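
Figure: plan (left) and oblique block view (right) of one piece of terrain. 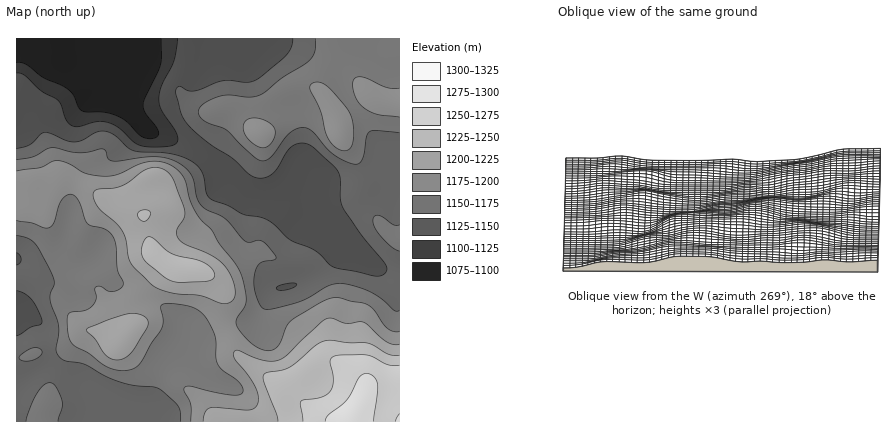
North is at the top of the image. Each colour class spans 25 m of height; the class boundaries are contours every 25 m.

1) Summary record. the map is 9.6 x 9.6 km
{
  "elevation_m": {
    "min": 1080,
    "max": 1315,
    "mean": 1180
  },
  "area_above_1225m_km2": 15.1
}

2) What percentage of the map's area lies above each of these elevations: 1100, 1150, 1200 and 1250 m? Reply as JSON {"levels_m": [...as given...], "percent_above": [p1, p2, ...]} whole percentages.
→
{"levels_m": [1100, 1150, 1200, 1250], "percent_above": [94, 76, 32, 7]}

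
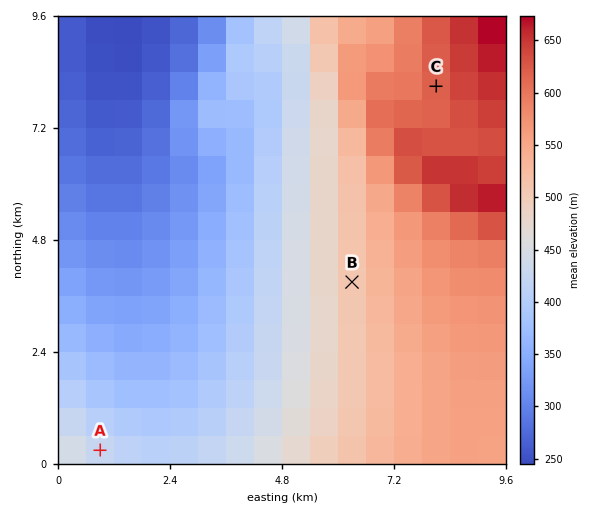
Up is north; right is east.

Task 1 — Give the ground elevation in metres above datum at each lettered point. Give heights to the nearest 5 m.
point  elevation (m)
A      425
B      510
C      620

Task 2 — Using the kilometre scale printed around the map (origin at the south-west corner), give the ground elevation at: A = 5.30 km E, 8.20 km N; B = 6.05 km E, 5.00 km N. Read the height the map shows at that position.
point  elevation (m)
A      445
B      500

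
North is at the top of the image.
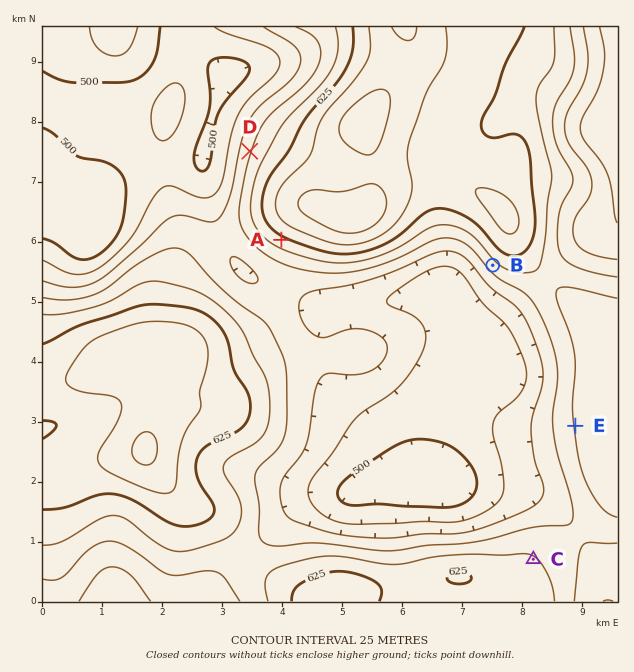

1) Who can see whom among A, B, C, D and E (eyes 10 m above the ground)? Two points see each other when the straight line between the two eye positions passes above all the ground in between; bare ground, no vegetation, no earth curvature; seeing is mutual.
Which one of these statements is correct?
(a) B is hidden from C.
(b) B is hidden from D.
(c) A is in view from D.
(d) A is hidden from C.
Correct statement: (b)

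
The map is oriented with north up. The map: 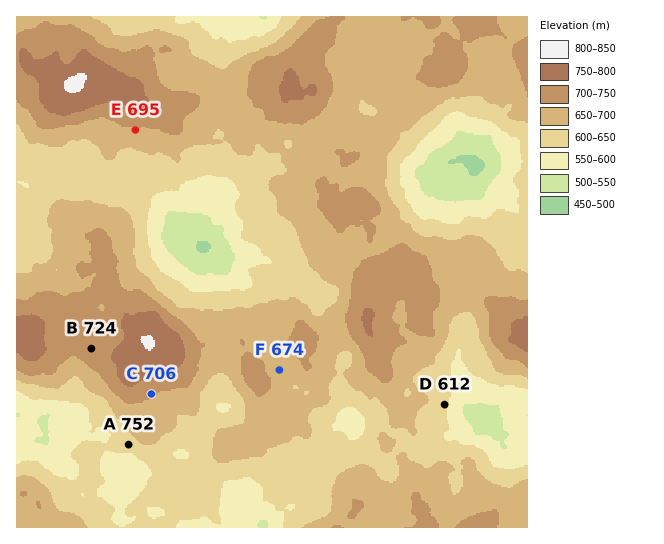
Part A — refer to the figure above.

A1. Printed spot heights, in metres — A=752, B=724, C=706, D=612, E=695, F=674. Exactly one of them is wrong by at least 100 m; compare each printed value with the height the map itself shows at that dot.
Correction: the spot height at A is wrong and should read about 627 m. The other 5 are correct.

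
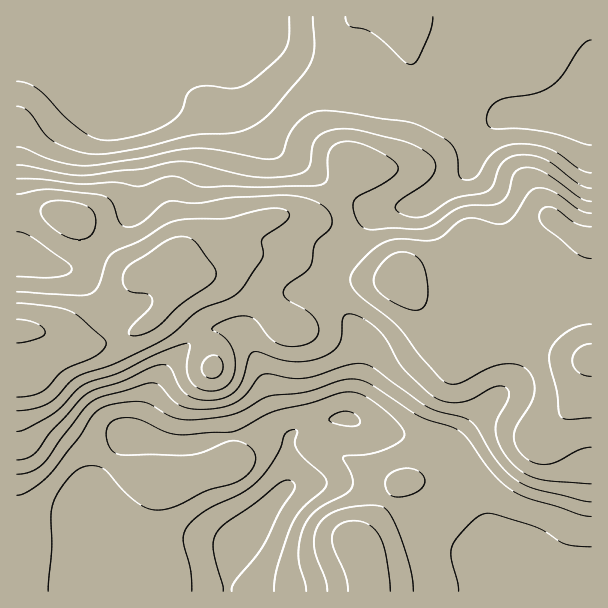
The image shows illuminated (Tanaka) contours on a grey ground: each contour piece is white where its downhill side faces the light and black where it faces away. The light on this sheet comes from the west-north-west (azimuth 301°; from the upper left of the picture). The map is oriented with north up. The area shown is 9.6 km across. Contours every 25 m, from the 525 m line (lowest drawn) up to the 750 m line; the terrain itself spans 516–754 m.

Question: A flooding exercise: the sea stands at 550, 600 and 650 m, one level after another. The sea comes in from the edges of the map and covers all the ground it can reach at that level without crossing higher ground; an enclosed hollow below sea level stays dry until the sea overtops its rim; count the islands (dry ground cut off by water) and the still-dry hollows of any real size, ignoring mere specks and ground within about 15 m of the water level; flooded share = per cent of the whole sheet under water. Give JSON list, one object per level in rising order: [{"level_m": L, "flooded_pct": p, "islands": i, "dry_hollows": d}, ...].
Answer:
[{"level_m": 550, "flooded_pct": 11, "islands": 0, "dry_hollows": 0}, {"level_m": 600, "flooded_pct": 47, "islands": 0, "dry_hollows": 0}, {"level_m": 650, "flooded_pct": 64, "islands": 0, "dry_hollows": 0}]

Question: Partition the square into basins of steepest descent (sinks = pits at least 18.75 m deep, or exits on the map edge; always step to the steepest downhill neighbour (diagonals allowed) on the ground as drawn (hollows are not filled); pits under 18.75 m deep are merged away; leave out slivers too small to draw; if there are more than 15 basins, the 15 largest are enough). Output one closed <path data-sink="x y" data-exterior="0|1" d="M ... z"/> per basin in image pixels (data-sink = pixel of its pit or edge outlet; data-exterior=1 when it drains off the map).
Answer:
<path data-sink="243 537" data-exterior="0" d="M552 218l-15 10-23 21-23 35-13-24-10-26-25 24-21 10-15 4-9 6-9 2-24 0-18-3-54-19-21-5-15 0-47 19-19 0-11-4-5 22-13 22-15 13-37 17-14 2-30 0-28-13-21-1-1 261 575 1 1-350-16-6z"/><path data-sink="102 75" data-exterior="0" d="M362 16l-345 0-1 194 34 1 25 9 42 42 18 12 39-10 3 0 8 7 25 1 47-19 24 1 25 8 29 12 30 6 33-2 9-6 25-8 17-11 19-19-12-7-42-53-10-5-29 0-21-3-17-19-7-16 0-36 14-35 8-34z"/><path data-sink="591 96" data-exterior="1" d="M591 16l-228 0-4 2-7 8-8 34-16 41 0 24 9 22 17 19 21 3 29 0 10 5 42 53 8 7 5 0 9 26 13 24 23-35 34-29 7 0 24 18 8 3 5-1z"/><path data-sink="17 257" data-exterior="1" d="M50 211l-34 1 1 118 21 1 28 13 30 0 30-8 21-11 15-13 16-30 2-15-3-3-42 10-18-12-42-42z"/>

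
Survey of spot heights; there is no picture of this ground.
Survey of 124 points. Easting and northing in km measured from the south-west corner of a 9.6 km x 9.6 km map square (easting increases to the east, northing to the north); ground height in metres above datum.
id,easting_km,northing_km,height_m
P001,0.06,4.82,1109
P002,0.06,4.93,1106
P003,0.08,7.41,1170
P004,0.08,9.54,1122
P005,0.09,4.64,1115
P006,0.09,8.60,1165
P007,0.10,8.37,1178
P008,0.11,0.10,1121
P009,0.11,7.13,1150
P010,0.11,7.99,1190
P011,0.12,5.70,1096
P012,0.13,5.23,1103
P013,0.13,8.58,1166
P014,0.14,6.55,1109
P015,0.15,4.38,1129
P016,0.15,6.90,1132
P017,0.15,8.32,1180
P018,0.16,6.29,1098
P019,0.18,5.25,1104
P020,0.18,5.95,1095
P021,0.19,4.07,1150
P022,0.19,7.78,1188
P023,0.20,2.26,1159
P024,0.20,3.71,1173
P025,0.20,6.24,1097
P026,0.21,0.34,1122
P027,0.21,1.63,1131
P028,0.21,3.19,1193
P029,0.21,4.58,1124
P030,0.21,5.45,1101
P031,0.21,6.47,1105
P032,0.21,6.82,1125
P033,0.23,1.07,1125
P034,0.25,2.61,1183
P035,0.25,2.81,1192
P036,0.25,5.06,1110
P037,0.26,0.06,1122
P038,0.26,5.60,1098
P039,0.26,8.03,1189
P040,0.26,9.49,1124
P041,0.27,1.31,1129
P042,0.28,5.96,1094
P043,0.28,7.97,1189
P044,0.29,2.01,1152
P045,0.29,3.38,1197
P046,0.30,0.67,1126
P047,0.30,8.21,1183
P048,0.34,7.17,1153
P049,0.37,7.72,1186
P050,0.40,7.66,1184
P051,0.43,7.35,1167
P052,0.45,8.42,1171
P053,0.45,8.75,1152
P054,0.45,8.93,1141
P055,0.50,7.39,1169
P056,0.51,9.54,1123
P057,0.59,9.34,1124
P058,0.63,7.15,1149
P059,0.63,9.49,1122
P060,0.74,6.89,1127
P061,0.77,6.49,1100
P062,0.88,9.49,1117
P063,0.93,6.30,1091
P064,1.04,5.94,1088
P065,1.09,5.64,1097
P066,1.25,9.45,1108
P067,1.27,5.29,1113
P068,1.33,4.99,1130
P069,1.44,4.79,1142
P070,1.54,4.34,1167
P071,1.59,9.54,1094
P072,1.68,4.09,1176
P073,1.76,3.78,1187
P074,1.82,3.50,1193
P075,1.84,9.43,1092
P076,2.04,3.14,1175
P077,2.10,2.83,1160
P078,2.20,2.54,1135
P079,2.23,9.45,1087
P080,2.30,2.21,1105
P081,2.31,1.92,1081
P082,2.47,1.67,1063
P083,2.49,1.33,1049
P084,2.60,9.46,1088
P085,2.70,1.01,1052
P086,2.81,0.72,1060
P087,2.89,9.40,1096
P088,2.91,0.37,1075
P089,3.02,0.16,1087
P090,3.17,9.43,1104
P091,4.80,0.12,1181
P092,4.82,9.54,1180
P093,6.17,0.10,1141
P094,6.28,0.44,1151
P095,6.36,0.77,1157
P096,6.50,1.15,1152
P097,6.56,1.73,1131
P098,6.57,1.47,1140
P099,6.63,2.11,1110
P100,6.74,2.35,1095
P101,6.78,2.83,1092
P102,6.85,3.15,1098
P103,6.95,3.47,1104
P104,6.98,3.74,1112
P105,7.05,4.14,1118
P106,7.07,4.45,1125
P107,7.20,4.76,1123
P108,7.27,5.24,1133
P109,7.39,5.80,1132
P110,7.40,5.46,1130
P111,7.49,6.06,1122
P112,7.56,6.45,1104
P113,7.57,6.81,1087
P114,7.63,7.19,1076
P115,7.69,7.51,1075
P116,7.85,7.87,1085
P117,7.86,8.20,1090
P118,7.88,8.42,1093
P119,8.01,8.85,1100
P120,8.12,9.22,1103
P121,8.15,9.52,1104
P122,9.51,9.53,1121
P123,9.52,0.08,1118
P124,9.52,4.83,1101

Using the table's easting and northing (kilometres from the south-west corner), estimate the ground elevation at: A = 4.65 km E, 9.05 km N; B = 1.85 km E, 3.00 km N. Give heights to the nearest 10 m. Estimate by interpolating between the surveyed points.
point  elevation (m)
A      1160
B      1190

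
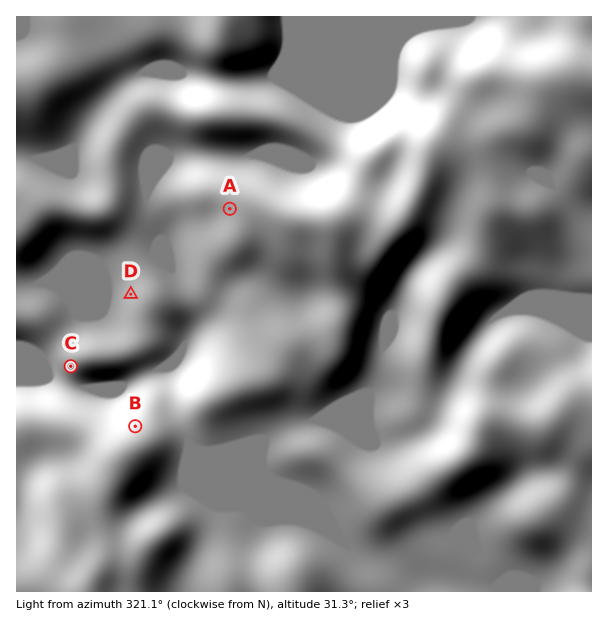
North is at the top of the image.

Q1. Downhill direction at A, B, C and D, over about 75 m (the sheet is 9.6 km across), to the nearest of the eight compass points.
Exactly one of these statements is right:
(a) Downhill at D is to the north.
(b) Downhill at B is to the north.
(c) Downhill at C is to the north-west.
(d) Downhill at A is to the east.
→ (b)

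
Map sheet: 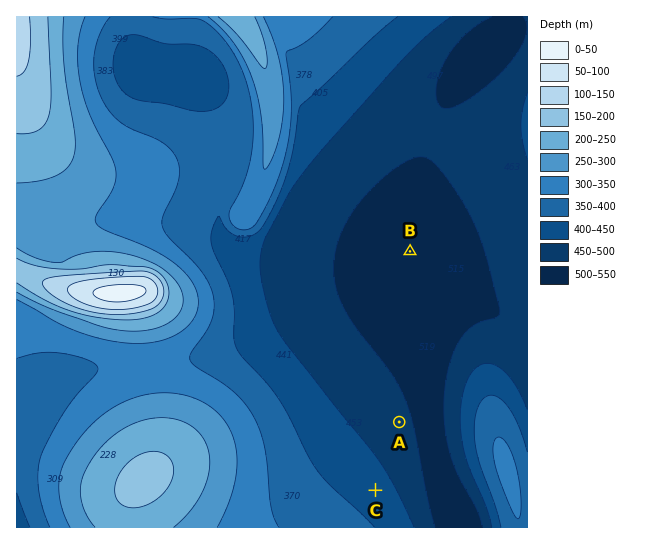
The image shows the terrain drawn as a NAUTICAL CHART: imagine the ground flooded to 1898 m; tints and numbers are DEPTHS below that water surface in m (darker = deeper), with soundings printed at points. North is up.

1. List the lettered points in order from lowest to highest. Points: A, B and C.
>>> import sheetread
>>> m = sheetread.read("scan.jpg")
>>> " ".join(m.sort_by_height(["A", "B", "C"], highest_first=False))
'B A C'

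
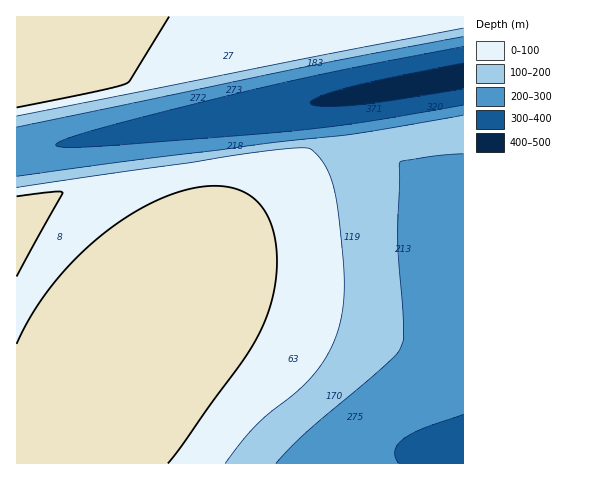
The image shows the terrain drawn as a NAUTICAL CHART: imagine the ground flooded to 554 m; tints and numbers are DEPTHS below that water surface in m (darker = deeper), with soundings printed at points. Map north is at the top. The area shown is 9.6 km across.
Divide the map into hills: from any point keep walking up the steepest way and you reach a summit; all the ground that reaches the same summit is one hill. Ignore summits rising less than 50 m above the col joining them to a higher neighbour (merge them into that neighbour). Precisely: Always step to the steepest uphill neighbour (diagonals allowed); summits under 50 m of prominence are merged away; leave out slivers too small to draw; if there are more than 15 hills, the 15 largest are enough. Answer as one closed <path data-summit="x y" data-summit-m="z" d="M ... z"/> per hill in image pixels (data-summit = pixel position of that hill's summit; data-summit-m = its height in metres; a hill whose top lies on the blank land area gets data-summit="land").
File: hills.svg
<path data-summit="land" d="M463 76l-110 20-336 55-1 312 447 1z"/><path data-summit="land" d="M463 16l-446 0-1 135 6 0 166-29 88-13 185-32 3-2z"/>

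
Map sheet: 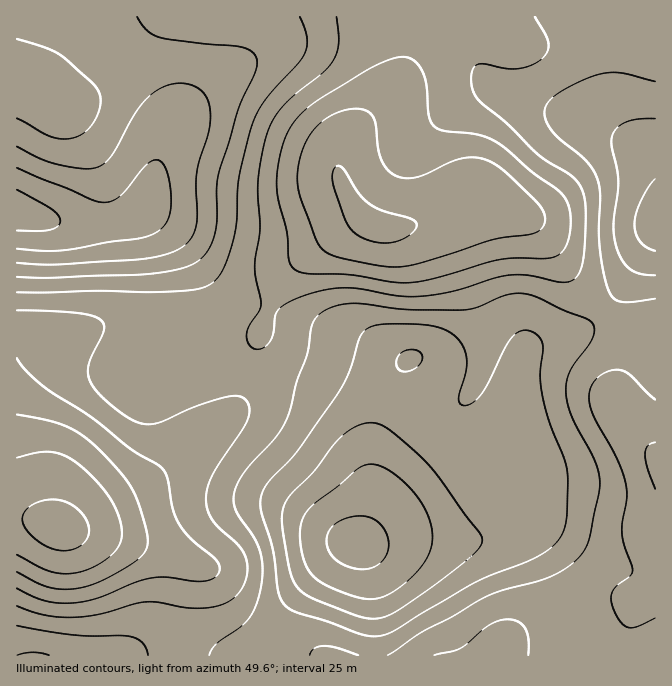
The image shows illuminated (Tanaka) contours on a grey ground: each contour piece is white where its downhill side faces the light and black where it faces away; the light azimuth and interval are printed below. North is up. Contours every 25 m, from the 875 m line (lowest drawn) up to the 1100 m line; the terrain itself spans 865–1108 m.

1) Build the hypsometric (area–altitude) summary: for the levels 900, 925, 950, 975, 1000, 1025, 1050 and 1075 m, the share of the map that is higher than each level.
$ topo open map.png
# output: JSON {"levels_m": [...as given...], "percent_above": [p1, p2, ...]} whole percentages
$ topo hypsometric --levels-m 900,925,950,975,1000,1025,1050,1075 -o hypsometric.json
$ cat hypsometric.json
{"levels_m": [900, 925, 950, 975, 1000, 1025, 1050, 1075], "percent_above": [95, 88, 71, 55, 33, 18, 10, 3]}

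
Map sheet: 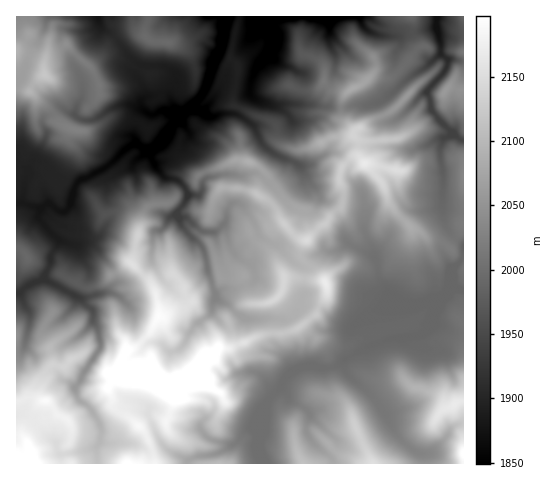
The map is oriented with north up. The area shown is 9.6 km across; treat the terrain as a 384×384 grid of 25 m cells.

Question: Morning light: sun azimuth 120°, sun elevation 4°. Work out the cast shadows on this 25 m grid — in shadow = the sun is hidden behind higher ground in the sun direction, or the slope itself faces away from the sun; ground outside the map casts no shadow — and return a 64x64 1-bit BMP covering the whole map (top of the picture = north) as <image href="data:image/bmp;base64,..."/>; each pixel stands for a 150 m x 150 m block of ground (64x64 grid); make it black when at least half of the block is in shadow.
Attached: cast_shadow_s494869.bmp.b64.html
<image width="64" height="64" href="data:image/bmp;base64,Qk0+AgAAAAAAAD4AAAAoAAAAQAAAAEAAAAABAAEAAAAAAAACAAATCwAAEwsAAAIAAAAAAAAA////AAAAAAADDwD+DwXgP0IfwD4fB8A/wj/gAh8XgH+CPkAAfzeAfwAICAB/bwH/AAmYMP9/B+cAGBg4f38P8AA4HAh/fx/wAHgACD/+P/iw8AAIAf5///D4AAAD/H//wfgAAAP8///h/neAA/n///H+98AAAf//+v7vwAAD/////u/gAAH/////P/gAAP/w//9f+4AAJ4D//+P74AAAAP//4ff/AAAA///wff+AAAD///AcA+AAAP//8B8A4AAA///wD/hwAAD///AP/HAAAP//4A/8cAAA///gH/xwAAD//6wZ/PgAAT//HBj9/gABP/8cMfseAAA//5x18AYAAH//nP4BAAAA//+c/gPAAwD//93/AOAjAP//x+cs8DIA///H43z4MAD//8Hz+Pw4AP//8fHA/ngA////8EH8eAT////4wfxwB//////B/GAH/////8P8AA/+P//4A/+FD+AP//6P/8ePAAf//5//oI8IB///P/8AHywH//8//hwObAP//3//HwPgc/////+fh+iY//////+IYMD//////ZhAwP/////+2ABA53///j94wAAAP///H7jAAAC///+P/PAAAL///8f+8AAAn///4v7wAAAf///if3AAAB///+M+cAAAH///+486GYAO//+/35gLwAf//38/yA/AJ///+D8NH+A////wHw=="/>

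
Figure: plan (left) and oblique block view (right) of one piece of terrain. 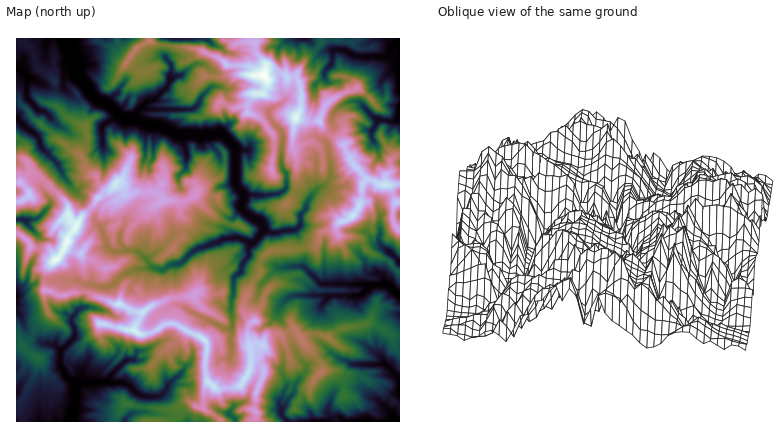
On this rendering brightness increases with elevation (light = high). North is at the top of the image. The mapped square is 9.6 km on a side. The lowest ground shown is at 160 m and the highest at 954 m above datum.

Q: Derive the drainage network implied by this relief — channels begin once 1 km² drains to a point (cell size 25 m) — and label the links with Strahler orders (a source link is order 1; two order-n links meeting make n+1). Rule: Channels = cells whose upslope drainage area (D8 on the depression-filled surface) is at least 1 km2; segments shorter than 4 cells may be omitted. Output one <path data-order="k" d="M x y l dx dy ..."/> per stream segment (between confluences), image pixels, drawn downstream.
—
<path data-order="1" d="M230 414l6 6 0 2"/><path data-order="2" d="M282 410l0 6 6 6"/><path data-order="1" d="M284 406l-2 4"/><path data-order="1" d="M280 400l0 6 2 4"/><path data-order="2" d="M76 388l0 2-2 18-2 4-2 10"/><path data-order="2" d="M106 382l-24 0-4 2-2 4"/><path data-order="1" d="M172 382l-4 4-2 4-8 6-12 0-4 0-8-4-8-8-4-2-12 0-2 0-2 0"/><path data-order="1" d="M374 364l8 0 4 0 12 14 2 2 0 14"/><path data-order="1" d="M126 362l-16 14-2 4-2 2"/><path data-order="1" d="M232 354l0-12-2 0 2-16"/><path data-order="2" d="M232 326l0-10-2-8 2 0 0-10 2-4 0-16 2-4 4-2 2-8 6-8 0-8 2-4 4-2"/><path data-order="1" d="M72 316l0 6 2 6 0 10-12 12-2 2 0 14 4 4 2 6 4 4 6 2 0 6"/><path data-order="1" d="M200 316l12 6 2 0 10 6 6 0 2-2"/><path data-order="1" d="M290 296l2 0 68 0 12-12"/><path data-order="1" d="M92 284l6 2 12 0 6-4 8-8 6-2 10-4 14 0"/><path data-order="2" d="M372 284l12 0 6 2 10 8"/><path data-order="2" d="M154 268l4 2 6 0 6-6 10 0 16-14 4-2 4 0 10-6 4 0 6-4 14 0 10 4 6 0"/><path data-order="1" d="M292 266l12 0 16 18 6 0 46 0"/><path data-order="1" d="M380 244l20 18"/><path data-order="3" d="M254 242l8-8 2-6"/><path data-order="1" d="M102 228l4 14 0 2 6 6 2 2 22-2 10 8 8 10"/><path data-order="3" d="M264 228l-2-4-4-4-2 0-6-4-8-8 0-6 2-2 0-6"/><path data-order="1" d="M28 220l-12 0"/><path data-order="3" d="M244 194l-8-10 0-36-14-14-2 0-14 0-4 2-2 0-4-2-14 0"/><path data-order="1" d="M330 178l-8 8-4 2-6 6-6 10 0 6-6 4 0 10-4 6-2 0-10 0-6 2-8 0-6-4"/><path data-order="1" d="M60 170l-2-6-18-18-2-8-4-6-8-4-10-10"/><path data-order="1" d="M184 146l-2-4 0-6 0-2"/><path data-order="1" d="M102 142l0-16 4-4 12-6-2-4"/><path data-order="3" d="M182 134l-6 0-8-6-8-2-8 0-10-4-8-4"/><path data-order="1" d="M372 130l4-8 4-2"/><path data-order="2" d="M380 120l8 0 0 2 8-2 2 0 2-14"/><path data-order="3" d="M134 118l-12 0-6-6"/><path data-order="1" d="M374 118l4 2 2 0"/><path data-order="3" d="M116 112l-8-8-8-2-10-8-2-8-10-12-2-14-6-6-4-6 0-10"/><path data-order="1" d="M268 112l2 6 12 16 0 32 2 4 2 4 0 14-2 4-8 2-8 0 0 2-24-2"/><path data-order="2" d="M140 108l-4 4-2 6"/><path data-order="1" d="M28 98l-2-2 0-20-4-6-6-2"/><path data-order="1" d="M206 92l-4 4-4 8-6 6-44 0-4-2-4 0"/><path data-order="1" d="M170 78l-2 6-2 4-12 12-6 2-4 4-2 0-2 2"/><path data-order="1" d="M324 76l2-6 6-8 0-12 2 0 10 0 8 4 6 2 30 0 4-4 0-6 4-4 4 0"/><path data-order="1" d="M176 38l-4 0"/>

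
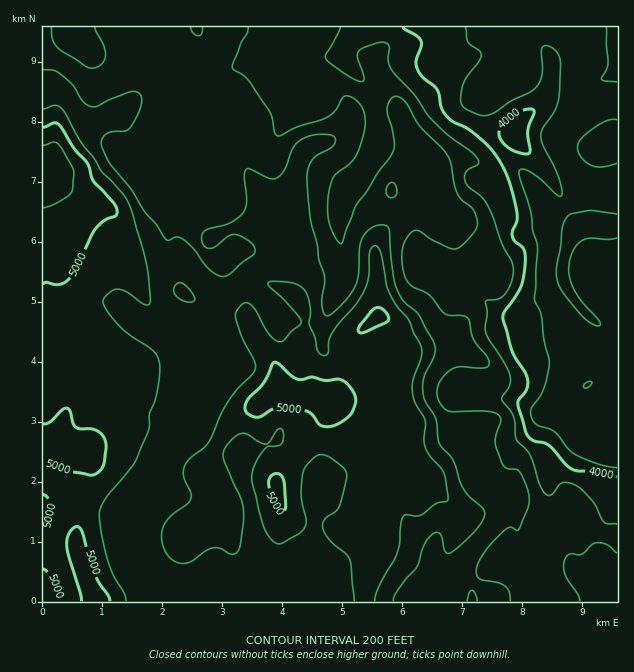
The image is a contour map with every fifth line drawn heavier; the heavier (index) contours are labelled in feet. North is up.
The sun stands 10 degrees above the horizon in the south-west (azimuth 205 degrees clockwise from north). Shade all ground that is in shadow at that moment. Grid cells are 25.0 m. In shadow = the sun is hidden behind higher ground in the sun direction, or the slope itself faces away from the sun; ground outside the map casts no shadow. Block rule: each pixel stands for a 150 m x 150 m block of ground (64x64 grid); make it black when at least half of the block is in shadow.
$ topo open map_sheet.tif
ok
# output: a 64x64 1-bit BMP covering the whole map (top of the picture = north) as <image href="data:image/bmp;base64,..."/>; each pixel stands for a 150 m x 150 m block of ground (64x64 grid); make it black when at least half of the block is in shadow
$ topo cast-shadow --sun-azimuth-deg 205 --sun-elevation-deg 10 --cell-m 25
<image width="64" height="64" href="data:image/bmp;base64,Qk0+AgAAAAAAAD4AAAAoAAAAQAAAAEAAAAABAAEAAAAAAAACAAATCwAAEwsAAAIAAAAAAAAA////AAAAAAABAAAAAAAAAAOAAAAAAAAAA4AAAAAAEAADAAAAAAAAAAAAAAAAAAAAAAAAAAAAAAAAAAAAAAAAAgAAAAAAAAACAAAAAAAAAAIAAAAAAAAAAAAAAAAAAQAAAAAAAAADgAAAAAAAAAMCGAAAAAAABgI7AAAAAAAMAj8AAAAAABwCfwAAAAAAHAb/AAAAAAAcD/8AAAAAAAgH/gAAAAAAAAfwAAAAAAA4H+AAAAAAAHv/gAAAAAAAeHwAAAAAACB4AAAAAAAQYDgAAAAAADBgAAwAAAAAEgAAPAAAAAACAAB8AAAAAGAAIPgAAAAAZABw+AAAAAAAAHBwAAAAAAAB8BAAAAAAAAPxAAAAAAAAA/EAAAAAAAAD4AAAAAAACAPgAAAAAAAAA+AAAAAAAAAD4AAAAAAAAAPAGAAAAAAAB4AcAAAAAAAGAD4AAAAAAAAAOAAAMAAAAABgAABwAAAAAGQAAPAAAAAB5AAB8AAAAAPMAAPwAAAAB4wAB+AAAAAHGAAP4AAAAAA4wB/AAAAABHGAP4AAAAAP4YA/AAAAAB/DgH4AAA8AP8AAfgAABwB/wAB8AAABAH/AADwAAAAQ/4QAPAAAADH/AAAIAAAAcfAAAAAAAADh4AAAAAAAAcHgAAAAAAAAgAAAAAAAAAAAAAAAAAAAAAAAAAAAAAAAAQAAAA=="/>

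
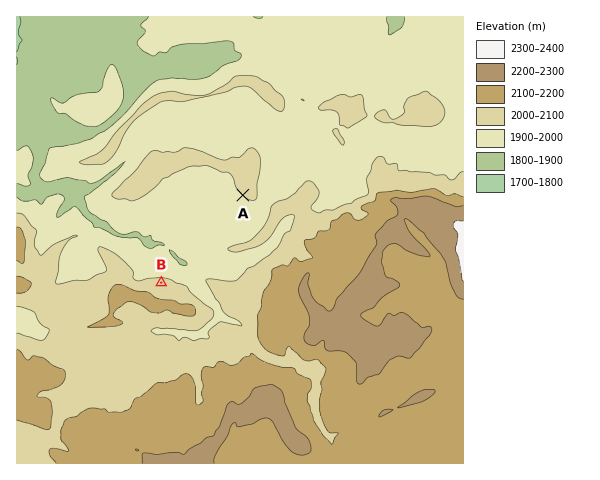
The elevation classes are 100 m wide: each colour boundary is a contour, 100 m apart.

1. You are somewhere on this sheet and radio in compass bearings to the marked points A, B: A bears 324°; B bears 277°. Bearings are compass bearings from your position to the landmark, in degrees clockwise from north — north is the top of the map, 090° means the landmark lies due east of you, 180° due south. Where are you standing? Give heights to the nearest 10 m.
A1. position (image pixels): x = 321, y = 302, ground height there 2190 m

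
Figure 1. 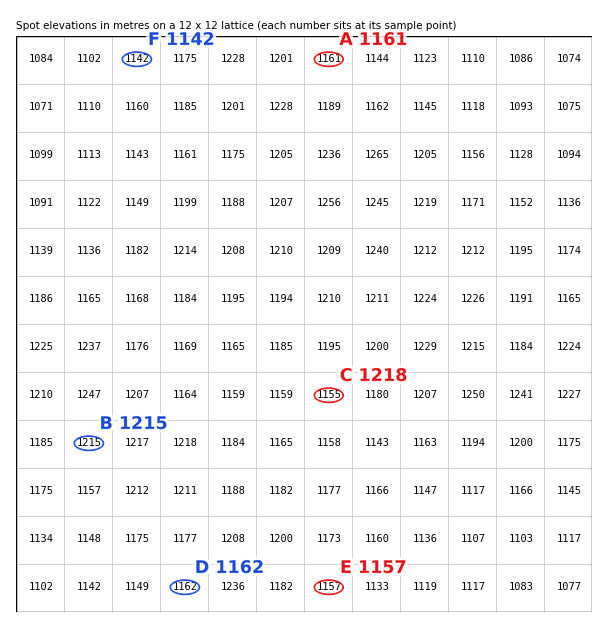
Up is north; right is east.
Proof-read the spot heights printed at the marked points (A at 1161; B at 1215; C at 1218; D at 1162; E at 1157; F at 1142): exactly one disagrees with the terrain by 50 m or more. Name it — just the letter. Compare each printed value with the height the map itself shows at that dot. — C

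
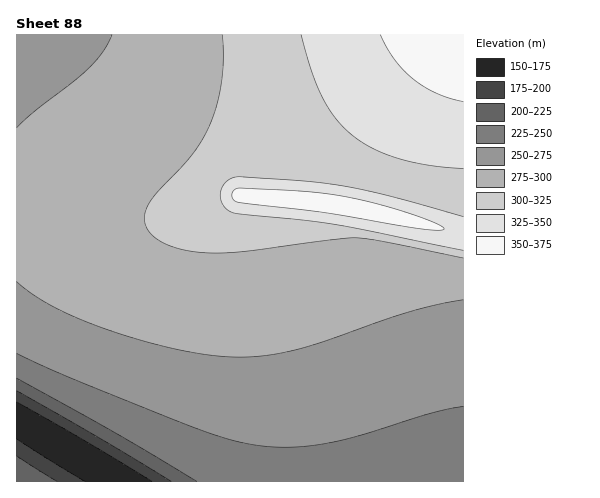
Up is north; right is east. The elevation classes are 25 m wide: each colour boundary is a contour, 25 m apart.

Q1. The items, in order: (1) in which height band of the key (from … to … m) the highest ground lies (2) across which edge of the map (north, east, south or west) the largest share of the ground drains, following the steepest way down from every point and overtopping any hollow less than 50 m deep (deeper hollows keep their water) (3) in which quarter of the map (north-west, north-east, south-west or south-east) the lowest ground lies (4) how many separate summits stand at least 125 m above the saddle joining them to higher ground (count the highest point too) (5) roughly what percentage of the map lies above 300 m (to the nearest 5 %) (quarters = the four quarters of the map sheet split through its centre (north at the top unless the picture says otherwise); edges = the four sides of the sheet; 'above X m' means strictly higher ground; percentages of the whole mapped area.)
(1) The highest point is somewhere between 350 and 375 m.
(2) Most of the ground drains across the southern edge.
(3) The lowest ground is in the south-west quarter.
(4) There is 1 summit with 125 m or more of prominence.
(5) Roughly 30 % of the ground is higher than 300 m.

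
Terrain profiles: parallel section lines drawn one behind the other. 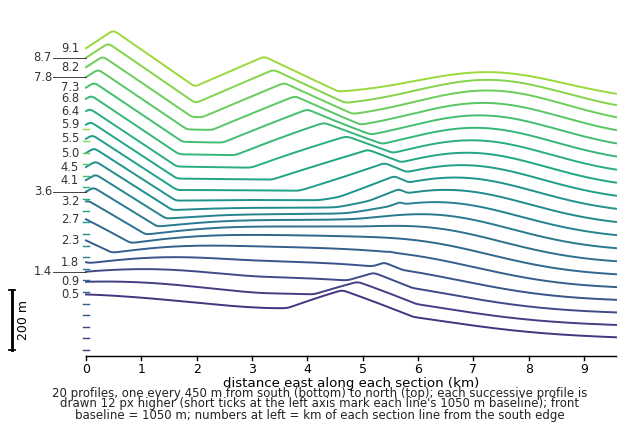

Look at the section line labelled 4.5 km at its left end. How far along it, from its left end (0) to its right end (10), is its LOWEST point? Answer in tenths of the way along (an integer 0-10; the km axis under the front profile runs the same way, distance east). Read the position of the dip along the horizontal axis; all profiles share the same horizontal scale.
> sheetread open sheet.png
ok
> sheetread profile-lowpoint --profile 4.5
10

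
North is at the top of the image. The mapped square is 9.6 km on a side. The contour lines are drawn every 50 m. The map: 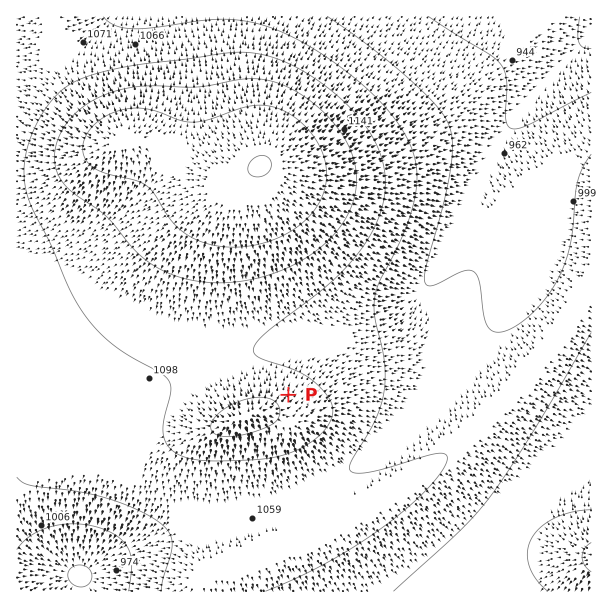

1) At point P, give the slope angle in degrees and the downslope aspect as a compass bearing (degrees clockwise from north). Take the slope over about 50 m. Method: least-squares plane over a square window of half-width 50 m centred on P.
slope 5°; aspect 34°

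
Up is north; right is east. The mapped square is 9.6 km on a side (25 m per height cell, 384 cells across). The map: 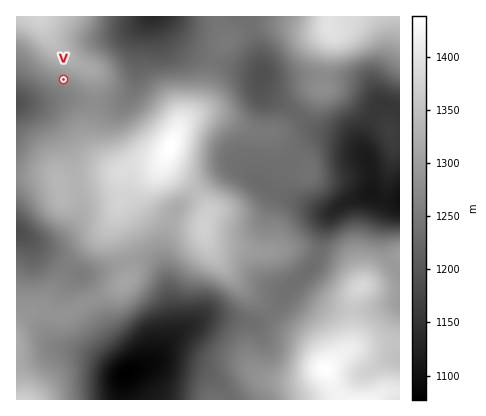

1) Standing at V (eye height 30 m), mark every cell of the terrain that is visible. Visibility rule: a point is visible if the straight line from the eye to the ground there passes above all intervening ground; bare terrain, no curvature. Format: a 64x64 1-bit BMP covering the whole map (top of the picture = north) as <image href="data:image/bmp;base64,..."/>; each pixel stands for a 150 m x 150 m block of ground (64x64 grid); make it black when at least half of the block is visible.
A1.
<image width="64" height="64" href="data:image/bmp;base64,Qk0+AgAAAAAAAD4AAAAoAAAAQAAAAEAAAAABAAEAAAAAAAACAAATCwAAEwsAAAIAAAAAAAAA////AAAAAAAAAAAAAAAAAAAAAAAAAAAAAAAAAAAAAAAAAAAAAAAAAAAAAAAAAAAAAAAAAAAAAAAAAAAAAAAAAAAAAAAAAAAAAAAAAAAAAAAAAAAAAAAAAAAAAAAAAAAAAAAAAAAAAAAAAAAAAAAAAAAAAAAAAAAAAAAAAAAAAAAAAAAAAAAAAAAAAAAAAAAAAAAAAAAAAAAAAAAAAAAAAAAAAAAAAAAAAAAAAAAAAAAAAAAAAAAAAAAAAAAAAAAAAAAAAAAAAAAAAAAAAAAAAAAAAAAAAAAAAAAAAAAAAAAAAAAAAAAAAAAAAAAAAAAAAAAAAAAAAAAAAAAAAAAAAAAAAAAAAAAAAAAAAAAAAAAAAAAAAAAAAAAAAAAAAAAAAAAAAAAAAAAAAAAAAAAAAAP+AAAAAAAA//+GAAAAAAD//+4AAAAAAP///wAAAAAA////gAAAAAD///+AAAAAAP///8AAAAAA////wAAAAAD////gAAAAAP///+AAAAAA////8AAAAAD////wAAAAAP/+H/gAAAAA//wH+AAAAAD//AH8AABgAP/4AH4AAfAA//gAAAAB8AD/+AAAAADwAP/gAAAAAPAA/4AAAAAA+ADfAAAAAAH4AP4AAAAAAfgA/AAAAAAB+AD8AAAAAAH4APwAAAAAAfAAwAAAAAAA8ACAAAAAAADwAA=="/>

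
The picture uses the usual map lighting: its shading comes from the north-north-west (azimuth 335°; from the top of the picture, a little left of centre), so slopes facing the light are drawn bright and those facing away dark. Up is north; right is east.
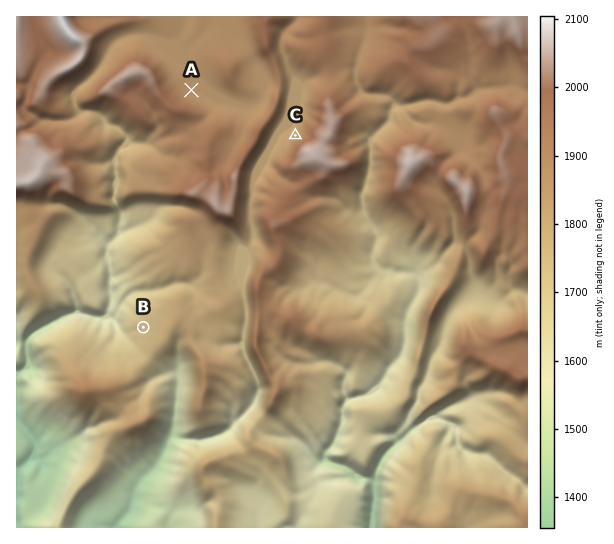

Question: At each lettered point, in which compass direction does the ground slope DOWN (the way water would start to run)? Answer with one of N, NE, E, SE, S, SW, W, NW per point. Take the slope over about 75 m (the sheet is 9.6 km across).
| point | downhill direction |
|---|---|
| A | NE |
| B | W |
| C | NW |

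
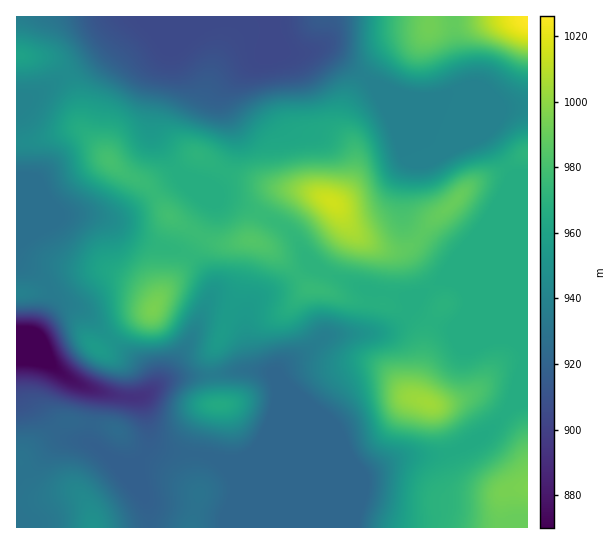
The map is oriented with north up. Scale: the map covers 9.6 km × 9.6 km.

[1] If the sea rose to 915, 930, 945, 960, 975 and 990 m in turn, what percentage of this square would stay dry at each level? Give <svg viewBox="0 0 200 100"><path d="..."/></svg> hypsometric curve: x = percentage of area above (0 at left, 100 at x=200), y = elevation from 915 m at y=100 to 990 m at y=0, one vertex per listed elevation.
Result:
<svg viewBox="0 0 200 100"><path d="M181 100l-37-20-34-20-27-20-50-20-22-20"/></svg>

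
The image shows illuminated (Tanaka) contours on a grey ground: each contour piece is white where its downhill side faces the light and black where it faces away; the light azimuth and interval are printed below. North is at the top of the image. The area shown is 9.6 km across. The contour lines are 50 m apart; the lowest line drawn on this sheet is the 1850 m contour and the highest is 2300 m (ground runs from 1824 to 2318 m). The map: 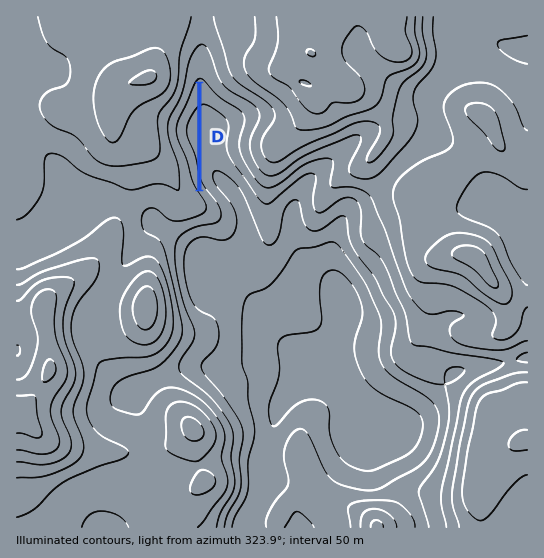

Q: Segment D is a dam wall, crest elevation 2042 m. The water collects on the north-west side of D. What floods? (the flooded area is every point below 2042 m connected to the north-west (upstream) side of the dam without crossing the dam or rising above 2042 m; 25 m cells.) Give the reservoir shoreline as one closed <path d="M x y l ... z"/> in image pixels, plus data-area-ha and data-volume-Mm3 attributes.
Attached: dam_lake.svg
<path d="M197 85l-1 1 0 1-1 1 0 1-1 0-1 1 0 1 0 2-1 1 0 1-1 1 0 1 0 1-1 1-1 0 0 2 0 1 0 1-1 0 0 2-1 0 0 1 0 1-1 1-1 1 0 1 0 1-1 0 0 2-1 0 0 1 0 1-1 1-1 1 0 1 0 1-1 0 0 2-1 0 0 1 0 1 0 2 0 1-1 1-1 0 0 2 0 1 0 1 0 2 1 0 1 1 0 1 0 2 0 1 0 1 1 0 0 2 0 1 1 1 0 2 1 0 1 1 0 1 0 1 1 1 0 1 1 1 0 2 0 1 1 1 1 0 0 2 1 1 0 1 0 2 1 0 0 1 0 1 0 2 0 1 1 1 1 0 0 2 0 1 0 1 0 1 1 1 0 1 0 1 0 2 1 0 0 1 0 1 0 2 1 0 1 1 0 1 0 1 1 1 0 1 1 1 0-1 0-1 0-2 0-1 0-1 0-2 0-1 0-1 0-2 0-1 0-1 0-2 0-1 0-1 0-2 0-1 0-1 0-2 0-1 0-1 0-2 0-1 0-1 0-2 0-1 0-1 0-2 0-1 0-1 0-2 0-1 0-1 0-2 0-1 0-1 0-2 0-1 0-1 0-2 0-1 0-1 0-2 0-1 0-1 0-2 0-1 0-1 0-2 0-1 0-1 0-2 0-1 0-1 0-2 0-1 0-1 0-2 0-1 0-1 0-2 0-1 0-1 0-2 0-1 0-1 0-2 0-1 0-1 0-2 0-1 0-1 0-2 0-1 0-1 0-2 0-1 0-1z" data-area-ha="39" data-volume-Mm3="12.03"/>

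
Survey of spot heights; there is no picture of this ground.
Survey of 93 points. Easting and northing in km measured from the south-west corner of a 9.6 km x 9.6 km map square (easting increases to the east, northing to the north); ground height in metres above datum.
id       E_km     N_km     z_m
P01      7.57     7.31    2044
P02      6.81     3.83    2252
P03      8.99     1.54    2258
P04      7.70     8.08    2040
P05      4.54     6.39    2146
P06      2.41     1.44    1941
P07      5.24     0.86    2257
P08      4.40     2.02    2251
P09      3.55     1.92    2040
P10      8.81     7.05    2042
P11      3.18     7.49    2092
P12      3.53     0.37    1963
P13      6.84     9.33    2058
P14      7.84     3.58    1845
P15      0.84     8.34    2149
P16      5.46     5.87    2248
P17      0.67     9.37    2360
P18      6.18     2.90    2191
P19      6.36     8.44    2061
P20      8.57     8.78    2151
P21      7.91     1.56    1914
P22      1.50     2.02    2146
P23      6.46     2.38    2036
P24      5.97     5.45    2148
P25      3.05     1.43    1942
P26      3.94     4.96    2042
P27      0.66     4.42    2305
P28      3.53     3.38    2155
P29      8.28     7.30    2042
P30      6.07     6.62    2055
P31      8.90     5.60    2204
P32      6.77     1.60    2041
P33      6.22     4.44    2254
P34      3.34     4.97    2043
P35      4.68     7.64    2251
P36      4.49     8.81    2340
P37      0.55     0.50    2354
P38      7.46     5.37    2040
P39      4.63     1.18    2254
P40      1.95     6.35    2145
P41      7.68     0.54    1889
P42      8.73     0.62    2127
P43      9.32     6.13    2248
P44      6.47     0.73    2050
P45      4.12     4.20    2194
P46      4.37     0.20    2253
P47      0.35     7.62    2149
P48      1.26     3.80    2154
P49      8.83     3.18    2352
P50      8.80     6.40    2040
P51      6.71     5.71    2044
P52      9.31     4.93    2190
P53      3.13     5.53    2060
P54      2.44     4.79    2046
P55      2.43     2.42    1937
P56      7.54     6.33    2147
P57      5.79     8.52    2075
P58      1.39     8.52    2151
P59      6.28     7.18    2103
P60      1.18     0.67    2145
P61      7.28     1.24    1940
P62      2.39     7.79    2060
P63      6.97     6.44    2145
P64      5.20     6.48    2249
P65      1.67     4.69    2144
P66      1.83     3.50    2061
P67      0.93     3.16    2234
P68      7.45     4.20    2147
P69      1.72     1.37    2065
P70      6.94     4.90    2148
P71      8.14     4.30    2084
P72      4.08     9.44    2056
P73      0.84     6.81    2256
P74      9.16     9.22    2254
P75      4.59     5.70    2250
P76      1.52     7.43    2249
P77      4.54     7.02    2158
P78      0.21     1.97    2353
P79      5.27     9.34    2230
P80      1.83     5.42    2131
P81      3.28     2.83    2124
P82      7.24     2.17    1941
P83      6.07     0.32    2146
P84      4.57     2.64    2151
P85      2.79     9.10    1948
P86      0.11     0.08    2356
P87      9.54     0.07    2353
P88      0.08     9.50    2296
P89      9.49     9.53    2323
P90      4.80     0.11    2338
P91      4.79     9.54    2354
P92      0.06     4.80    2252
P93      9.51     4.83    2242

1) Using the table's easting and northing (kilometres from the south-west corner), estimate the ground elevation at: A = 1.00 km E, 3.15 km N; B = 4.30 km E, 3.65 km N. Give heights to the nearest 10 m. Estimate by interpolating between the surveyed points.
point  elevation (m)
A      2240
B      2250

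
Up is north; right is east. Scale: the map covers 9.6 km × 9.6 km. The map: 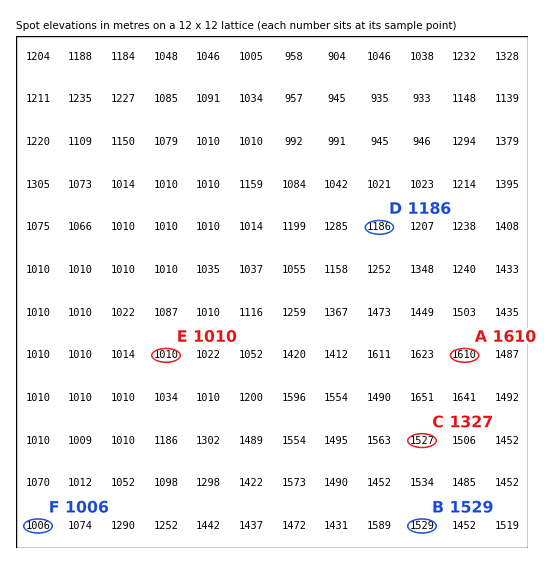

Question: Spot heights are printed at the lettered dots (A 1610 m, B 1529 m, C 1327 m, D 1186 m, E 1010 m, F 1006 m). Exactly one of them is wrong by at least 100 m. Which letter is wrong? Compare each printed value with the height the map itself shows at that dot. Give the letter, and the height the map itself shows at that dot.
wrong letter C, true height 1527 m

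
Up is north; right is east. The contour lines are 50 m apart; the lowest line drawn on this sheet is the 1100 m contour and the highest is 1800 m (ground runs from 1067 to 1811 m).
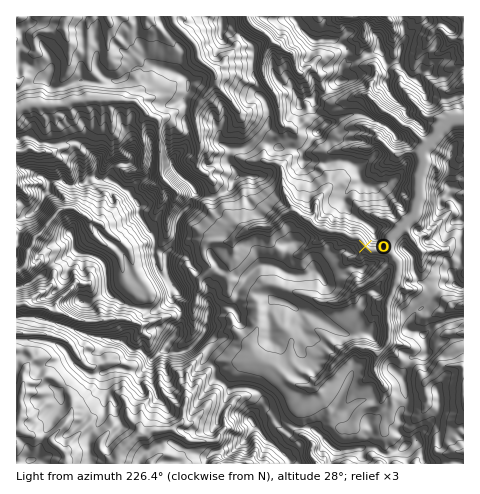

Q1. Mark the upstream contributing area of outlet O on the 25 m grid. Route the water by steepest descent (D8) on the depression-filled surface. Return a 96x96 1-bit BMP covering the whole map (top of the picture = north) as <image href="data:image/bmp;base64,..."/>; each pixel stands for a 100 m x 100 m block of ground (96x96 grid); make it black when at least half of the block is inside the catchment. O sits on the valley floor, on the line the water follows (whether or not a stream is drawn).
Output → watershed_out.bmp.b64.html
<image width="96" height="96" href="data:image/bmp;base64,Qk2+BAAAAAAAAD4AAAAoAAAAYAAAAGAAAAABAAEAAAAAAIAEAAATCwAAEwsAAAIAAAAAAAAA////AAAAAAAAAAAAAAAAAAAAAAAAAAAAAAAAAAAAAAAAAAAAAAAAAAAAAAAAAAAAAAAAAAAAAAAAAAAAAAAAAAAAAAAAAAAAAAAAAAAAAAAAAAAAAAAAAAAAAAAAAAAAAAAAAAAAAAAAAAAAAAAAAAAAAAAAAAAAAAAAAAAAAAAAAAAAAAAAAAAAAAAAAAAAAAAAAAAAAAAAAAAAAAAAAAAAAAAAAAAAAAAAAAAAAAAAAAAAAAAAAAAAAAAAAAAAAAAAAAAAAAAAAAAAAAAAAAAAAAAAAAAAAAAAAAAAAAAAAAAAAAAAAAAAAAAAAAAAAAAAAAAAAAAAAAAAAAAAAAAAAAAAAAAAAAAAAAAAAAAAAAAAAAAAAAAAAAAAAAAAAAAAAAAAAAAAAAAA+AAAAAAAAAAAAAAA/AAAAAAAAAAAAAAAfgAAAAAAAAAAAAAAPwAAAAAAAAAAAAAAPwAAAAAAAAAAAAAAH4AAAAAAAAAAAAAAH4AAAAAAAAAAAAAAH4AAAAAAAAAAAAAAH4AAAAAAAAAAAAAAH+QAAAAAAAAAAAAAP/4AAAAAAAAAAAAAf/4AAAAAAAAAAAAAf/8AAAAAAAAAAAAAf/8AAAAAAAAAAAAAf/+AAAAAAAAAAAAAf/+AAAAAAAAAAAAAf//AHAAAAAAAAAAA///gf4AAAAAAAAAA///z/8AAAAAAAAAA/////+AAAAAAAAAA//////AAAAAAAAAAf/////3AAAAAAAAAf//////gAAAAAAAAP//////wAAAAAAAAP//////4AAAAAAAAP//////4AAAAAAAAP//////wAAAAAAAAP//////gAAAAAAAAH//////AAAAAAAAAH/////8AAAAAAAAAD/////4AAAAAAAAAB/////wAAAAAAAAAA/////wAAAAAAAAAAx////wAAAAAAAAAAAf///4AAAAAAAAAAAP///8AAAAAAAAAAAH////AAAAAAAAAAAH////AAAAAAAAAAAH///+AAAAAAAAAAAP///+AAAAAAAAAAAP///8AAAAAAAAAAAf//AAAAAAAAAAAAAP/+AAAAAAAAAAAAAP/8AAAAAAAAAAAAAA+AAAAAAAAAAAAAAAYAAAAAAAAAAAAAAAAAAAAAAAAAAAAAAAAAAAAAAAAAAAAAAAAAAAAAAAAAAAAAAAAAAAAAAAAAAAAAAAAAAAAAAAAAAAAAAAAAAAAAAAAAAAAAAAAAAAAAAAAAAAAAAAAAAAAAAAAAAAAAAAAAAAAAAAAAAAAAAAAAAAAAAAAAAAAAAAAAAAAAAAAAAAAAAAAAAAAAAAAAAAAAAAAAAAAAAAAAAAAAAAAAAAAAAAAAAAAAAAAAAAAAAAAAAAAAAAAAAAAAAAAAAAAAAAAAAAAAAAAAAAAAAAAAAAAAAAAAAAAAAAAAAAAAAAAAAAAAAAAAAAAAAAAAAAAAAAAAAAAAAAAAAAAAAAAAAAAAAAAAAAAAAAAAAAAAAAAAAAAAAAAAAAAAAAAAAAAAAAAAAAAAAAAAAAAAAAAAAAAAAA="/>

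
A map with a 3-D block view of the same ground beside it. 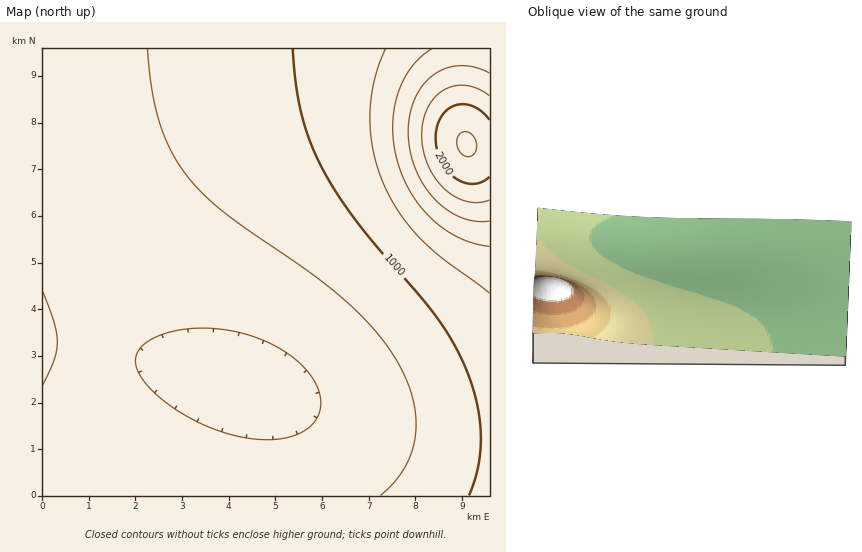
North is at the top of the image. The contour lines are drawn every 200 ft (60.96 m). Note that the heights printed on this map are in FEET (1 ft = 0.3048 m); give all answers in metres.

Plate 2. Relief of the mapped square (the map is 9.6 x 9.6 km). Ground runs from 170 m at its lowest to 680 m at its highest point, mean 260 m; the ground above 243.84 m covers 40.8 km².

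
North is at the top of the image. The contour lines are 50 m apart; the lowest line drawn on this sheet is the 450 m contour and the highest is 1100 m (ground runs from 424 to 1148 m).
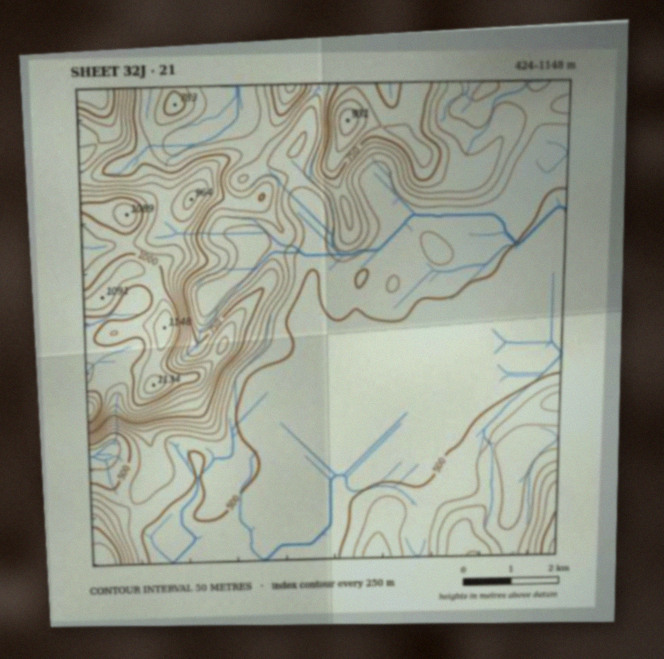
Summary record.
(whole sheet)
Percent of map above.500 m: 70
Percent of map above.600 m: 39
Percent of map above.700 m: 24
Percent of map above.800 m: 16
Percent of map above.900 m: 10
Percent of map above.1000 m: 5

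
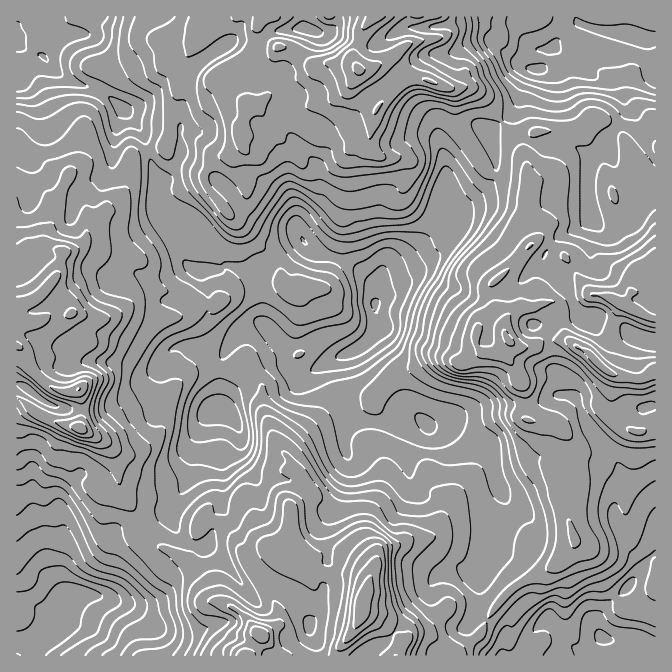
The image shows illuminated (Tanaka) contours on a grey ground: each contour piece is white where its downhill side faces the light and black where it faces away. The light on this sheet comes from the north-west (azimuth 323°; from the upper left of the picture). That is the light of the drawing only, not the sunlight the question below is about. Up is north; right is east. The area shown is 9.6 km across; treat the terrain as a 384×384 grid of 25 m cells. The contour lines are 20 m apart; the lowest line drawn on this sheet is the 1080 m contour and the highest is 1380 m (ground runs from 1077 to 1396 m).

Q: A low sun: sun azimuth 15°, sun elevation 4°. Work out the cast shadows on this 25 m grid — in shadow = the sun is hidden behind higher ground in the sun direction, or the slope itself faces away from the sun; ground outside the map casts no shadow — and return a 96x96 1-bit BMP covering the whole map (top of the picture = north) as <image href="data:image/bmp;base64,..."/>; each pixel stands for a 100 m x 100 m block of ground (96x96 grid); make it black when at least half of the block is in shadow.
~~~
<image width="96" height="96" href="data:image/bmp;base64,Qk2+BAAAAAAAAD4AAAAoAAAAYAAAAGAAAAABAAEAAAAAAIAEAAATCwAAEwsAAAIAAAAAAAAA////AAAAAADwAAAADgH8AAYP+A74AADgHAD+EAZf/v78AAHwPAA/AACf////8AP+AAA/AACf/////B//wAAeAADf////////wAAIAAD/////////gAAAAAD///j////+AAAAAAB//4D///8AHBAAAAA//8D///8AOHAAAAAf/+D///8AefAAAAAP//D///8Ac8AAAAAD//j///wA5wAAAAAA//j///gA7AAAAAAAP/j///AByAAAAAAAHwD///ABgAAAIAAAAAD/+AAAAAAAAAAAAAD/+AAQAAAAAAAAAAD/8wAAAAAAAAAAAAD//wAAAAAAAAADAAD//4AAAAAAAAADAAD//4AAAAAAAABPgED//4AAAAAAAAD/gGD/8AAAAAAAAAP/AHj/+AAAAAAAAAP+AHz//AAAAAAAAAf+AHz//AAAAAAAAB/+AHz//gAAAAAAB//8AP7//gAAAAAAB//4B/7//gAAAAAAD//8D////gAAAAAAD////////AAAMAAAH///////8AAAOAAAH///////4AAAeAAAH///3/D/AAAAeAAAP///H+T7gAAA8AAAP//wP/zvwAAD4AAAP//wf/7fwAAP4AAAP//4//7/4AAfwAAAP//5////5AAfgAAAP//5///4BAAfAAAAP//x///gAAAAAAAAP//h//vgAAAAAAAAH//j/4DAAAAAAAAAH//P/wAAHgQAAAMAHwf//gAAHAcAAAPAGAB/+AAAAAfAAf/gAABg8D4RAAfkA//wAACAAD97gAf/B//gAAAAA/9j4gH/j//GgAAOD/8B4AAH///OgAAeD/4AAAAD/8MPAAAeD/hwAAAA/8AfAAAAD+AAAAAAB4A/gAAAD4EAAAAAAAB/gAAAAAAAAAAIAAD/wDAAAAAAAAAfAAH/wDAAAAAAAAA/gA//4AAAYAAAAAB/wD//4AAIYAAAAAB/4H//8AAMAAAAAAB/8P//8AAGAAAAAAB/8f//8AADAAAAAAB/8///+AAAAAAAAAB/4///+AAAAAAAAAB/x///+AAAAAAAAAD/B///+AAAAAAAAAD+A////BgAAAAAAAD8A////jwAAAAAAAD8A///j3wAAAAAAAD5g///j/4AAAAAAADzw///z/4AAAAAAAbn////7/4AAAAAAA8H////9/wAAAAAAA8H/e//5/gAAAAAAA4A8N/+D/AAAAAAAAwAwB/4H/AAAAAAAABggD+AP+AAAAAAAAAAgBPAf+AD4AAAAAA/AAPof/gAAAAAAAB/ACPs//wAAAAAAPB/AGf4//4AAAAAAfg+AAPx//4AAAAAA/heAAPx//4AAAAAB/wcAAD4//4AAAAAH/8cAD/8f/wAAAAAf/4MAH/+PwAAAAAB/D4AAB//CAAAAAAB8A4AB//ngAAAAAAAAAAwB+IAwAAAAAAAAAAwB8AAfgAAAAAQAHAcA4AAP4AAAAAQAAAPkAAEH4AEAAAAAAADuAYPAYEPAA+AGAAB/w8PnAAPgP8AAAAAz/+H/wAAB/8AAAAAx/+D/4AADgg="/>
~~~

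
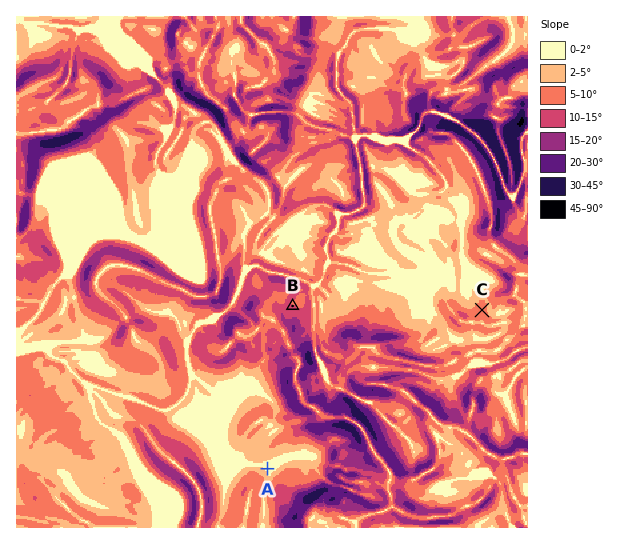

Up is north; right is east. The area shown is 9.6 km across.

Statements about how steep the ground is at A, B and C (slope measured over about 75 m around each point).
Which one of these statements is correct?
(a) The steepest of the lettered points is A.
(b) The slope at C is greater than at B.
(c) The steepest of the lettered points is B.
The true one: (c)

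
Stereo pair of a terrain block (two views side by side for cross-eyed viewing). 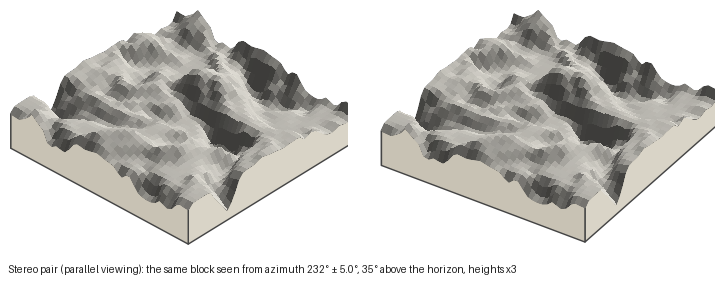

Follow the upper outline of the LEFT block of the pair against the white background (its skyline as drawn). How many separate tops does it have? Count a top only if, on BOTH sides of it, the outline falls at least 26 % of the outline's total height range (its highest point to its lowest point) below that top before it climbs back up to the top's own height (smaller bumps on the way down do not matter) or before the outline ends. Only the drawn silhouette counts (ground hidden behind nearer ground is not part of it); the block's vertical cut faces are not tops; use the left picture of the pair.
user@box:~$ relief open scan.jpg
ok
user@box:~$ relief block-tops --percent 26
1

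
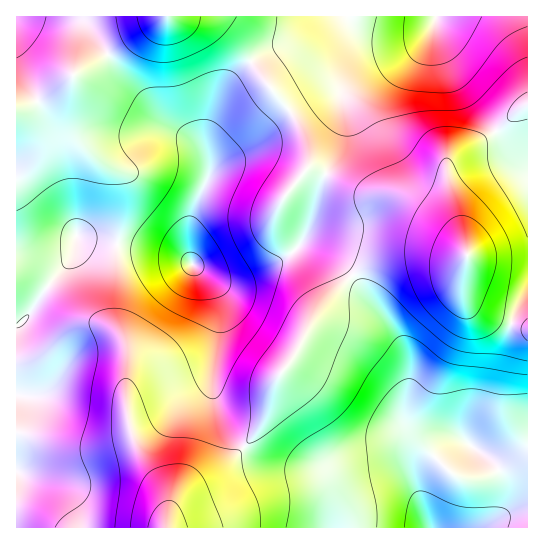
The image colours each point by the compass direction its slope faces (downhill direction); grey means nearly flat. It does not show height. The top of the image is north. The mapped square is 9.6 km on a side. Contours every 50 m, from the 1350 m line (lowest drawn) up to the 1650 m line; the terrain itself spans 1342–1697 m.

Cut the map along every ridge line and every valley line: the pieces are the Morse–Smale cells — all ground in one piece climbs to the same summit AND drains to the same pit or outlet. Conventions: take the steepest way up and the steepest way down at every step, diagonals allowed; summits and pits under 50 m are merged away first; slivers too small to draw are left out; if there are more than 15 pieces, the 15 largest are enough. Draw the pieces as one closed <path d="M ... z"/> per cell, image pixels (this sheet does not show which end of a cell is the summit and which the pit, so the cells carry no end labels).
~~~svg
<path d="M251 63l-5 2-21 22-13 28-5 18 2 42-13 28-7 23 2 35 24 29 5 19-1 26-7 46 3 21 12 25 16 20 20-25 5-12 5-24 6-11 17-22 16-32 24-30 15-15 15-9 39-10 17 0 25 4 19-4-3 29 4 13 10 10 9 6 29 10 13 2-1-222-9 6-24 22-39 20-7 9 0 20 18 69-5-9-12-14-35-27-23-8-29-1-47-23-9 2 3-8 0-9-12-32z"/><path d="M78 236l-2 1-3 17-5 9-17 19-20 31-9 10-6 3 0 201 150 1 3-17 6-10 11-12 37-22 21-20-21-26-10-26 0-30 7-43-1-21-4-11-12-16-12-11-12-7-25-7-60-8z"/><path d="M466 257l-13 4-31-4-27 2-29 8-15 9-39 45-16 32-17 22-6 11-5 24-5 12-19 25 21 14 18 6 40 2 38 0 13-2 21 1 8 4 8 7 8 16 11 33 97 0 1-199-42-14-9-6-10-10-4-13z"/><path d="M177 16l-11 0-52 35-37 21-10 11-18 13-33 13 1 216 5-2 9-10 20-31 17-19 7-13 2-14 17 5 73 11 25 10-3-5 0-31 7-23 13-28 0-16-2-8 1-24 9-25 8-15 26-26-16-20-14-13-12-5z"/><path d="M527 16l-186 0-28 19-16 8-28 8-18 11 46 60 11 25 1 16-2 6 15 3 40 20 29 1 15 4 16 10 27 21 16 20-1-10-16-56-1-16 2-7 6-6 39-20 24-22 10-6z"/><path d="M245 448l-27 23-32 18-11 12-6 10-2 17 262-1-10-32-8-16-8-7-8-4-21-1-13 2-38 0-40-2-18-6z"/><path d="M165 16l-148 0-1 91 13-2 20-9 18-13 10-11 77-47z"/><path d="M339 16l-162 1 32 6 12 5 14 13 16 20 18-10 28-8 16-8z"/>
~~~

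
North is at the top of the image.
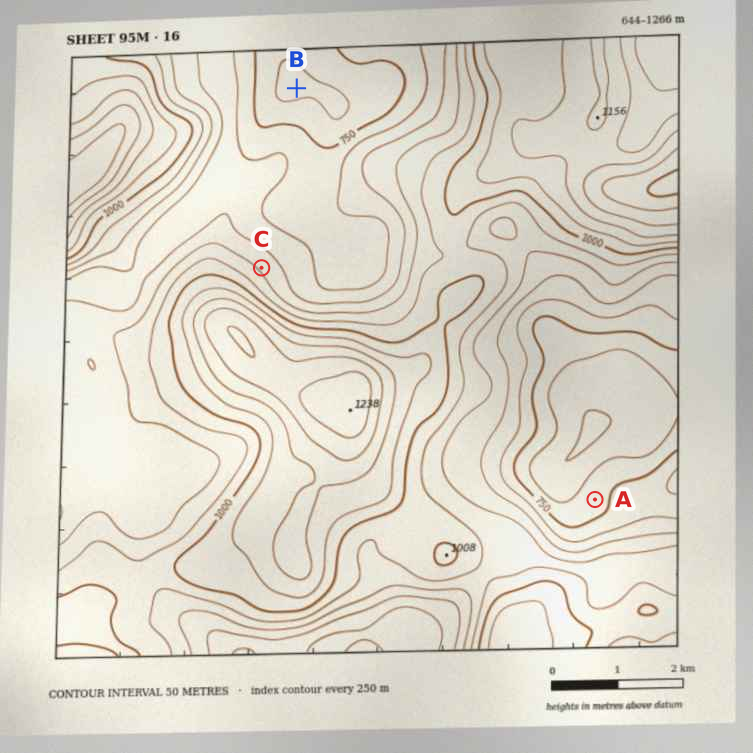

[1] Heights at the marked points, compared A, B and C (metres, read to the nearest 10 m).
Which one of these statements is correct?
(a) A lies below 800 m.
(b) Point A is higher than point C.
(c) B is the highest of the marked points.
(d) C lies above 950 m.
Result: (a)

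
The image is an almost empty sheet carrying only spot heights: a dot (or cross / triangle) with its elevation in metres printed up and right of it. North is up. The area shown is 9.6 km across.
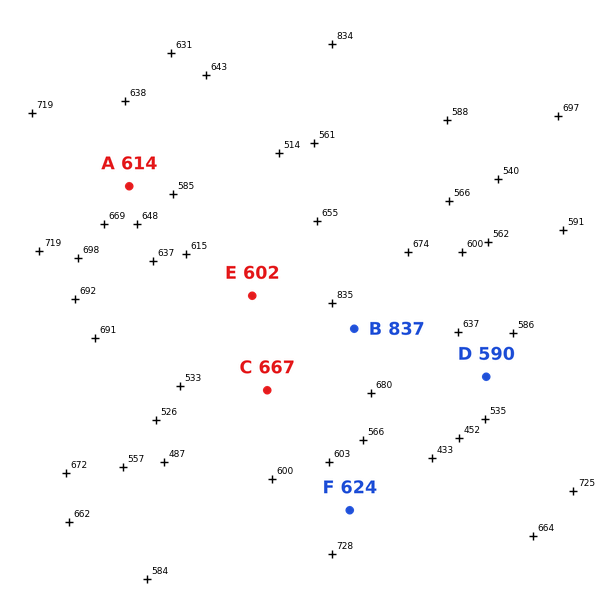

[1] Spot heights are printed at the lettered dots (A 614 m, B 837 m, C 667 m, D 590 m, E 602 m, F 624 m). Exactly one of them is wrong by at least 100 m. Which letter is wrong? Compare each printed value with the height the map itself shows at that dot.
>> E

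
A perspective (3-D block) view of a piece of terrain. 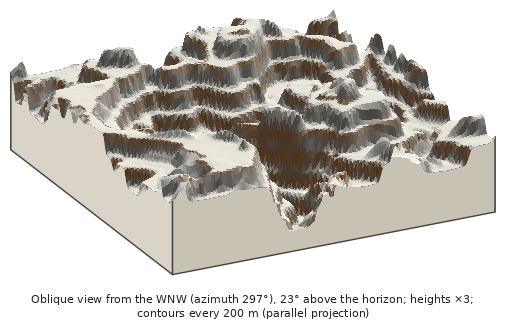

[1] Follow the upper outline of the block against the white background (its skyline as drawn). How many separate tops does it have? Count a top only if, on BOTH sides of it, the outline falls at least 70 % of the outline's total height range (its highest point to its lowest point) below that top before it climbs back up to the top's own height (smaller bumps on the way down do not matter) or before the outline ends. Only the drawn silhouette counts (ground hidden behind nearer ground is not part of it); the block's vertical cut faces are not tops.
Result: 0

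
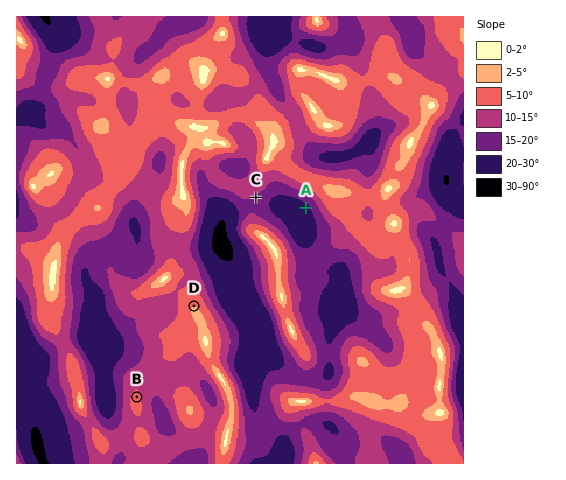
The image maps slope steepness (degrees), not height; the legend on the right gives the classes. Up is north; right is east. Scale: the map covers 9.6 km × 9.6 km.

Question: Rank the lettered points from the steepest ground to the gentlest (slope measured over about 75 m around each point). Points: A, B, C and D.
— A C B D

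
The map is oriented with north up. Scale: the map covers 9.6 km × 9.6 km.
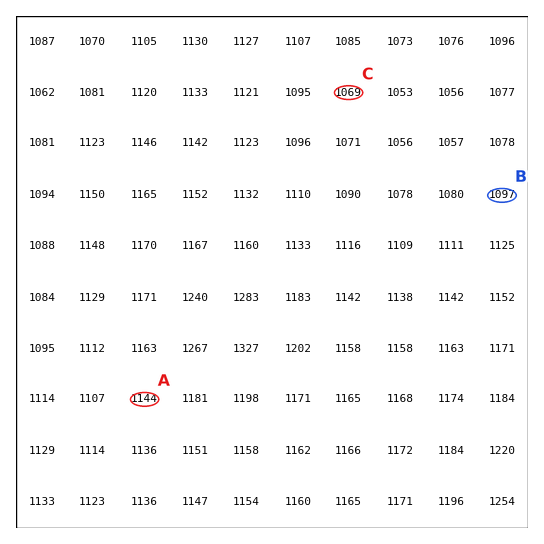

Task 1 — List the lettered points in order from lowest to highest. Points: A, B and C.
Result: C B A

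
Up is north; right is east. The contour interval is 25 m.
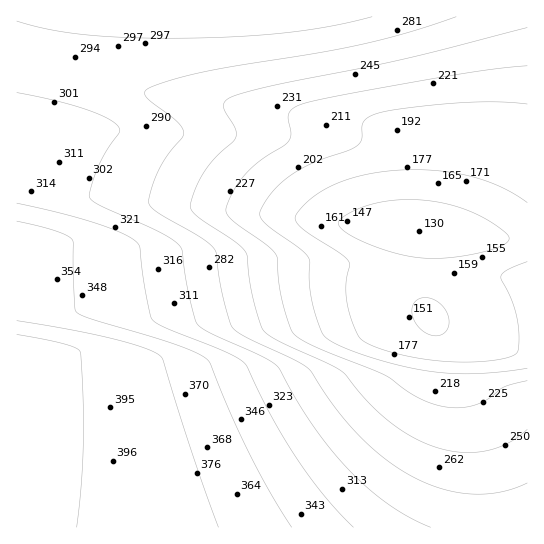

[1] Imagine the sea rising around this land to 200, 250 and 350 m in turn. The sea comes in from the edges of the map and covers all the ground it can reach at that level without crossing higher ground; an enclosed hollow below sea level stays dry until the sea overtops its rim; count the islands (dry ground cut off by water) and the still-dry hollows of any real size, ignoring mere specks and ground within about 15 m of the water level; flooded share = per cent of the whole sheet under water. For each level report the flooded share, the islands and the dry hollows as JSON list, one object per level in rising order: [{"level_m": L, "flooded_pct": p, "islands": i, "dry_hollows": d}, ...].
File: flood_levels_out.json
[{"level_m": 200, "flooded_pct": 21, "islands": 0, "dry_hollows": 0}, {"level_m": 250, "flooded_pct": 38, "islands": 0, "dry_hollows": 0}, {"level_m": 350, "flooded_pct": 81, "islands": 0, "dry_hollows": 0}]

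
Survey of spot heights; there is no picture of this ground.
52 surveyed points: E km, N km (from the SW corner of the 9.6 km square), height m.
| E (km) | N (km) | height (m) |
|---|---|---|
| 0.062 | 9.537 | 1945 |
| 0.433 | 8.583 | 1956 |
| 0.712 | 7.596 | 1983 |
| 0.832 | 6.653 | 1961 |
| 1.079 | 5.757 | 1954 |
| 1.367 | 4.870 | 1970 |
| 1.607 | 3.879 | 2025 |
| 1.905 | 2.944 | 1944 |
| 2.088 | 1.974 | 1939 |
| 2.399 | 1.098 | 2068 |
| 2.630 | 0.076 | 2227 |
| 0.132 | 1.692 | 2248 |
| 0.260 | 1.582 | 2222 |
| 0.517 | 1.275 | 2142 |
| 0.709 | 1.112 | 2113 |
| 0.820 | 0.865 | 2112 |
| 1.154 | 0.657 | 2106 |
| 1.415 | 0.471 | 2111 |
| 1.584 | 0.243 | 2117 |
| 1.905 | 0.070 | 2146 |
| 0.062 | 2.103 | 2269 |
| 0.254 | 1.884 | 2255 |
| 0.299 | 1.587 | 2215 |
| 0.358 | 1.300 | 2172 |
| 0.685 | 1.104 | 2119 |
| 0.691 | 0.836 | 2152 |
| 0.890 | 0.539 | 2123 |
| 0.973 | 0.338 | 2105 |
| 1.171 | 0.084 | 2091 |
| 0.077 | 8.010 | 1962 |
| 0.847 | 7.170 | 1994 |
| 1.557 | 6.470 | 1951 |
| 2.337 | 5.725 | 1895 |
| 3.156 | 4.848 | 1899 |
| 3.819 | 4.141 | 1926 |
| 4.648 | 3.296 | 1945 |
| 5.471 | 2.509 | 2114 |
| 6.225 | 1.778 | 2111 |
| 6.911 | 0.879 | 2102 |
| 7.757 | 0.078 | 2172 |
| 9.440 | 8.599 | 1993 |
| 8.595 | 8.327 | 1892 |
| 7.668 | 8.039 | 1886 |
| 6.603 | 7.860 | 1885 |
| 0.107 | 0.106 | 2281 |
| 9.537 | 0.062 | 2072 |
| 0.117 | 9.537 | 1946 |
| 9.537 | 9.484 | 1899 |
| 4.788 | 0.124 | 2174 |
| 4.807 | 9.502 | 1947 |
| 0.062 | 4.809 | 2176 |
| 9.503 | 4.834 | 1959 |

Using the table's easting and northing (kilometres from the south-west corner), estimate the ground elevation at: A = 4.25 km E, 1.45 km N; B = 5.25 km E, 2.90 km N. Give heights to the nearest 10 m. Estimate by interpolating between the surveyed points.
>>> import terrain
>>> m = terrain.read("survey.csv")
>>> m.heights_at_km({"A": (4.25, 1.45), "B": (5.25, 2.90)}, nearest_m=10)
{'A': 2190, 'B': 2080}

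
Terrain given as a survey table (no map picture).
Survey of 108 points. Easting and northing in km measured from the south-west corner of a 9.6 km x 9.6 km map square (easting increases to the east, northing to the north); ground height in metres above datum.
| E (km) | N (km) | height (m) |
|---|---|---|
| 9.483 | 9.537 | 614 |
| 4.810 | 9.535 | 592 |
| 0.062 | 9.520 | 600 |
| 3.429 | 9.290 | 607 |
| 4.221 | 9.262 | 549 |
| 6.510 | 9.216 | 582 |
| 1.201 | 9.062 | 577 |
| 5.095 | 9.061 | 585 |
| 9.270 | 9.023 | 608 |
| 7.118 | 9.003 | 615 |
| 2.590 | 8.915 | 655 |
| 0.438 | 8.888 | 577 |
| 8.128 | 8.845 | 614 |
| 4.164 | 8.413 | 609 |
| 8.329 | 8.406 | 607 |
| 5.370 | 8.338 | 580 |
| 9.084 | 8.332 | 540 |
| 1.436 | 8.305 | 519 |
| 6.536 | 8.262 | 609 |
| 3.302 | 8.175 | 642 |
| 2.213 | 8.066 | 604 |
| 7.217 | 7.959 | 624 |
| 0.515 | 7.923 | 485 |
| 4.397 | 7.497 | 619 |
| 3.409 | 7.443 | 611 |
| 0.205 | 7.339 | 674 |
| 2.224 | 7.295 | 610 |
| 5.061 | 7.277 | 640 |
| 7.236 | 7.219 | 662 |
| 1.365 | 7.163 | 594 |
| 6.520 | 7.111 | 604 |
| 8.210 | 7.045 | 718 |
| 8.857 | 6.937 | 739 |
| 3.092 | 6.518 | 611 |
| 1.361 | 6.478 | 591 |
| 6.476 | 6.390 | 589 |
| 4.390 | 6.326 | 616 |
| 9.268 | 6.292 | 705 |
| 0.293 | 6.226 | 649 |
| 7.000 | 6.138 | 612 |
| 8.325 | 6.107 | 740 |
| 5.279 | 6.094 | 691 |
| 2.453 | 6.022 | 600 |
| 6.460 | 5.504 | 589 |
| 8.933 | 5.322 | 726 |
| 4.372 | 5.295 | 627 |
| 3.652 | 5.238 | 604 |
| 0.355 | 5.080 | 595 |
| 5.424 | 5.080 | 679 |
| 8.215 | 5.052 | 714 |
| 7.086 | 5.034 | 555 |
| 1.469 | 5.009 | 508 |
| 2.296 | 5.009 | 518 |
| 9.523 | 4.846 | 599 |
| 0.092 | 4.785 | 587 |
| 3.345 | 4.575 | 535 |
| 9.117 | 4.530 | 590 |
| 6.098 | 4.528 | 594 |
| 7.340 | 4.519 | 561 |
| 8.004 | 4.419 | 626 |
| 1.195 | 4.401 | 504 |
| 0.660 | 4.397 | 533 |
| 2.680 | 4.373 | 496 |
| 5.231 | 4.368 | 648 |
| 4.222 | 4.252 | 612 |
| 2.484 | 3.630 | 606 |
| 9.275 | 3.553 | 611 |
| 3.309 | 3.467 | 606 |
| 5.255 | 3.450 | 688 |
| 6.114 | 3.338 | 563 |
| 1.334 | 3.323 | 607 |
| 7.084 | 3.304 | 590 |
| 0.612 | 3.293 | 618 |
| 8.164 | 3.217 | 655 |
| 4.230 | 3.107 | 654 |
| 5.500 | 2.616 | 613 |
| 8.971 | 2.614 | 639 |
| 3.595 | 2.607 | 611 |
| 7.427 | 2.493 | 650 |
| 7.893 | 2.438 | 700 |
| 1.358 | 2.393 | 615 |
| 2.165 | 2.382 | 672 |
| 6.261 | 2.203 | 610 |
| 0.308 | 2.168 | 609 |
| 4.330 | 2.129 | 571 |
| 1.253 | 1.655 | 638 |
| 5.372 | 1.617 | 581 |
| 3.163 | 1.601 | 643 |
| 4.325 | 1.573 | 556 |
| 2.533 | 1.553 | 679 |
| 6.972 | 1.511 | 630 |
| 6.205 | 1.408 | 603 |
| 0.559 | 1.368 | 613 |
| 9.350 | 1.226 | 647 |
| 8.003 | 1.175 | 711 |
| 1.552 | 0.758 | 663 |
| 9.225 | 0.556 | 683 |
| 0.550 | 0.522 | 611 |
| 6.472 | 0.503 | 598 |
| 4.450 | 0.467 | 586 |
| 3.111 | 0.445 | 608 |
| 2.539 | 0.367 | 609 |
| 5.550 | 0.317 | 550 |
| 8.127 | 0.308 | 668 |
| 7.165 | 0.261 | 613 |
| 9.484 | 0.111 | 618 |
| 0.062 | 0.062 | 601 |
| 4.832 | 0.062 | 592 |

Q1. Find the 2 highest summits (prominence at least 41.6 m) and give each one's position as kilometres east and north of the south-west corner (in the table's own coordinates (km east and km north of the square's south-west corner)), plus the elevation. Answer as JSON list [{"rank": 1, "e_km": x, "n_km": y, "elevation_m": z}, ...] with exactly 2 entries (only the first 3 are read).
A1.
[{"rank": 1, "e_km": 8.39, "n_km": 6.21, "elevation_m": 740}, {"rank": 2, "e_km": 8.09, "n_km": 0.99, "elevation_m": 718}]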